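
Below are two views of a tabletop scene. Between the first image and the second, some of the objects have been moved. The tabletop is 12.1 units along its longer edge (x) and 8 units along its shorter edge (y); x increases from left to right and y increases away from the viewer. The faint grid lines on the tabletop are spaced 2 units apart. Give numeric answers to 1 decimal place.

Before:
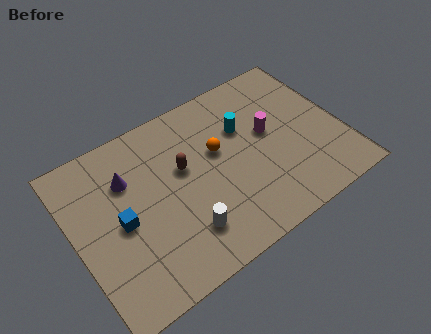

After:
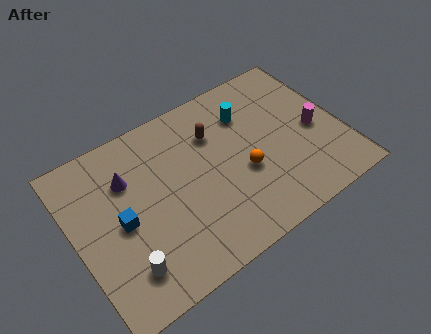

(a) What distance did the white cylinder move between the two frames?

2.7

From (4.5, 1.9) to (1.8, 1.7), the white cylinder covered √(2.7² + 0.2²) ≈ 2.7 units.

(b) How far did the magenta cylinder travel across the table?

2.2

The magenta cylinder moved from about (8.9, 4.5) to (10.9, 3.6), a distance of √(2.0² + 0.9²) ≈ 2.2.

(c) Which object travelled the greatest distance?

the white cylinder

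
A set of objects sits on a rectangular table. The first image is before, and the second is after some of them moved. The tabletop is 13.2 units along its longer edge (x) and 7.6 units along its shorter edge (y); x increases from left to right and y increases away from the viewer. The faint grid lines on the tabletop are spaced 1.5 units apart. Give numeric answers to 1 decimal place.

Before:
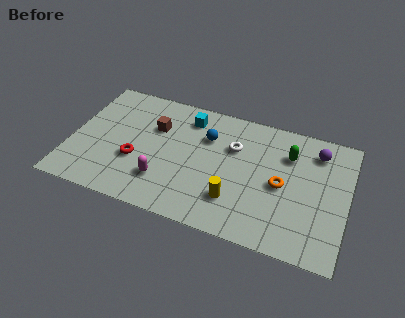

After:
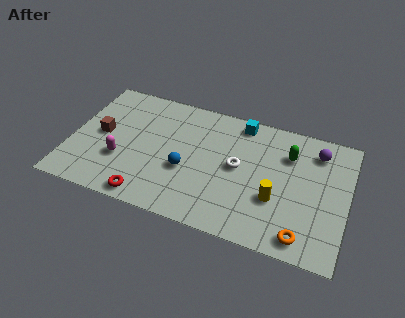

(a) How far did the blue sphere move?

2.4

The blue sphere was near (6.4, 5.3) before and (5.6, 3.0) after, so it travelled √(0.8² + 2.3²) ≈ 2.4 units.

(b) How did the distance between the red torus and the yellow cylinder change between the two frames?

+1.3

The distance was about 4.9 in the first image and 6.2 in the second, so they moved 1.3 units further apart.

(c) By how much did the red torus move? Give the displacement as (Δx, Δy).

(0.8, -2.0)

The red torus started near (3.2, 2.8) and ended near (4.0, 0.8).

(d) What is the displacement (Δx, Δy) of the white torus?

(0.3, -1.1)

From the two frames, the white torus sits at roughly (7.7, 5.1) before and (8.0, 4.0) after.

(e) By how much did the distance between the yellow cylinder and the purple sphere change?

-1.7

The distance was about 5.5 in the first image and 3.8 in the second, so they moved 1.7 units closer together.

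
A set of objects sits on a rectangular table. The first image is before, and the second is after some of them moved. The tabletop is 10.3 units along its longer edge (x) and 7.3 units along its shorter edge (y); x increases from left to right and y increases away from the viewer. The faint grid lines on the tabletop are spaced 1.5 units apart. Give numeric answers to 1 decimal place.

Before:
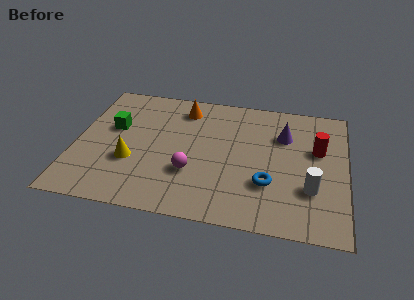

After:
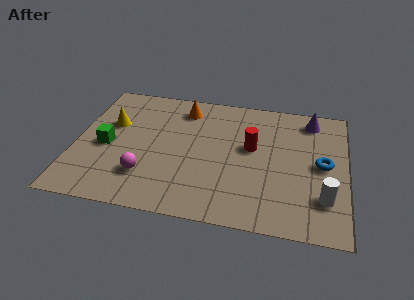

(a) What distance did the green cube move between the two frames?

1.1

The green cube was near (1.4, 4.4) before and (1.2, 3.3) after, so it travelled √(0.2² + 1.1²) ≈ 1.1 units.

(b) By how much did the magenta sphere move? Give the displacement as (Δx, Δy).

(-1.7, -0.5)

The magenta sphere was at about (4.5, 2.4) and moved to about (2.8, 1.9).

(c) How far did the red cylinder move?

2.5

The red cylinder was near (9.2, 4.5) before and (6.7, 4.2) after, so it travelled √(2.5² + 0.3²) ≈ 2.5 units.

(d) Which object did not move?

the orange cone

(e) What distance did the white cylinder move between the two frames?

0.6

From (9.0, 2.3) to (9.5, 1.9), the white cylinder covered √(0.5² + 0.4²) ≈ 0.6 units.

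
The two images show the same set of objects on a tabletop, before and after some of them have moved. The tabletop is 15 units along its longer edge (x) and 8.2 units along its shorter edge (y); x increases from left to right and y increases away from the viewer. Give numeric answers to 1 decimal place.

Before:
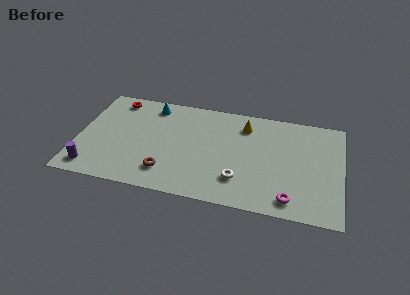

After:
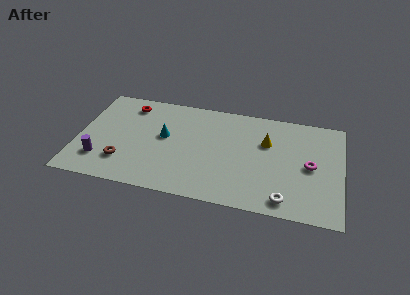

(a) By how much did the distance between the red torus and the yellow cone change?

+0.6

They were about 7.5 units apart before and 8.1 after — 0.6 units further apart.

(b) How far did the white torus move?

2.8

From (9.3, 2.1) to (11.9, 1.1), the white torus covered √(2.6² + 1.0²) ≈ 2.8 units.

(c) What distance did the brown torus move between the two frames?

2.5

The brown torus moved from about (5.2, 1.8) to (2.7, 2.1), a distance of √(2.5² + 0.3²) ≈ 2.5.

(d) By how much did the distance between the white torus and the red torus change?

+1.9

The distance was about 8.9 in the first image and 10.8 in the second, so they moved 1.9 units further apart.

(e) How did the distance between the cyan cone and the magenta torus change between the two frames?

-1.7

They were about 10.0 units apart before and 8.3 after — 1.7 units closer together.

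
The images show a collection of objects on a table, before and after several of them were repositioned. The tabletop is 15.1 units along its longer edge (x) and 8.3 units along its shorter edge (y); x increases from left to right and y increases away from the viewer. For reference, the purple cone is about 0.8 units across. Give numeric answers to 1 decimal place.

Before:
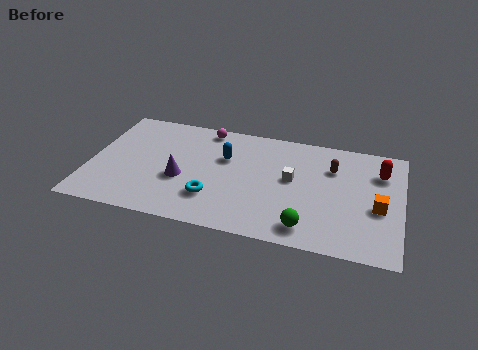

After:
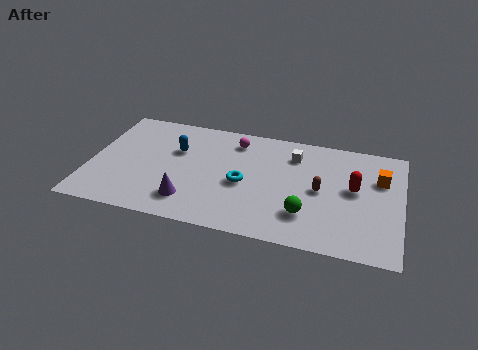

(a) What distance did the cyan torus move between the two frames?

2.0

The cyan torus moved from about (6.1, 2.3) to (7.5, 3.7), a distance of √(1.4² + 1.4²) ≈ 2.0.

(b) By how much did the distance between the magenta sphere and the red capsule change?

-2.4

The distance was about 8.7 in the first image and 6.3 in the second, so they moved 2.4 units closer together.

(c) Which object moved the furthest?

the blue capsule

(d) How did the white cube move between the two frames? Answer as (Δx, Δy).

(0.0, 1.8)

The white cube started near (9.8, 4.6) and ended near (9.8, 6.4).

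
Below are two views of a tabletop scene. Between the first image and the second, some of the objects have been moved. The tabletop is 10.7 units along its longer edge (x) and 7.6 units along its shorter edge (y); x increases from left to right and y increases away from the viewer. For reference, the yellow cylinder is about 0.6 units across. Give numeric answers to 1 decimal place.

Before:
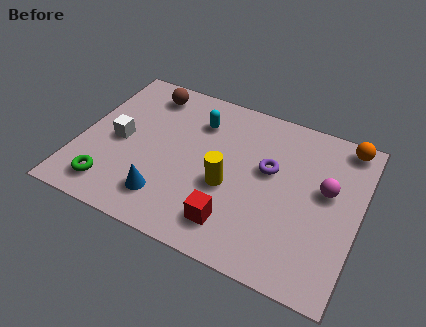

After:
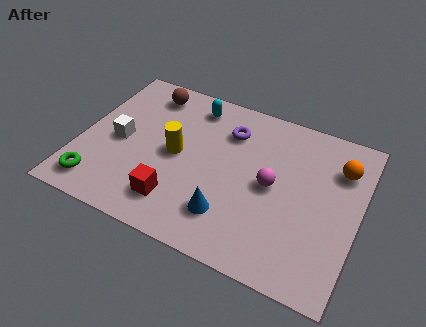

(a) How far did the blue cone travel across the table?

2.4

The blue cone moved from about (3.6, 1.6) to (6.0, 1.8), a distance of √(2.4² + 0.2²) ≈ 2.4.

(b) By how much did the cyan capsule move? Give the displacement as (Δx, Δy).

(-0.3, 0.7)

The cyan capsule started near (4.3, 5.7) and ended near (4.0, 6.4).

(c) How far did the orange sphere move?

1.2

The orange sphere moved from about (9.9, 6.8) to (9.8, 5.6), a distance of √(0.1² + 1.2²) ≈ 1.2.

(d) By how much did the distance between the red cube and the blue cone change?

-0.6

Before: roughly 2.6 units apart; after: 2.0. That's 0.6 units closer together.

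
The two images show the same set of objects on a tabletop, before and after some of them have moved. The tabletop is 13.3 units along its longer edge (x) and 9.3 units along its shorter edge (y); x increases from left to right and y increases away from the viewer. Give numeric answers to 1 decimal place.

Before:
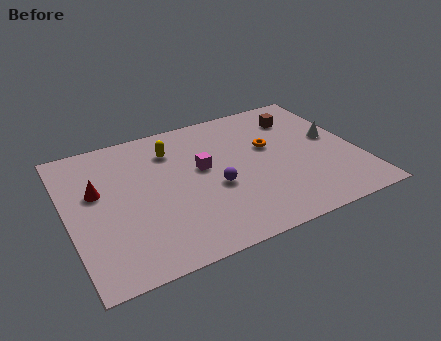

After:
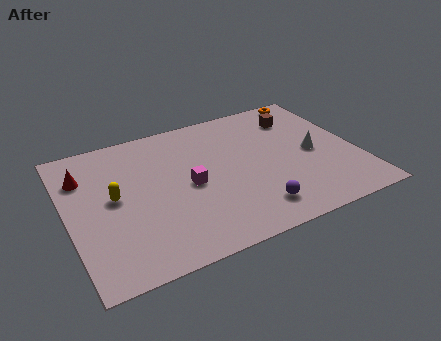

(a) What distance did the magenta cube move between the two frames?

1.1

The magenta cube was near (6.2, 5.3) before and (5.5, 4.4) after, so it travelled √(0.7² + 0.9²) ≈ 1.1 units.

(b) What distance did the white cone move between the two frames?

1.2

The white cone moved from about (12.3, 5.1) to (11.3, 4.4), a distance of √(1.0² + 0.7²) ≈ 1.2.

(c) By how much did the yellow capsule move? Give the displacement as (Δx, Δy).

(-2.9, -2.2)

From the two frames, the yellow capsule sits at roughly (5.0, 7.1) before and (2.1, 4.9) after.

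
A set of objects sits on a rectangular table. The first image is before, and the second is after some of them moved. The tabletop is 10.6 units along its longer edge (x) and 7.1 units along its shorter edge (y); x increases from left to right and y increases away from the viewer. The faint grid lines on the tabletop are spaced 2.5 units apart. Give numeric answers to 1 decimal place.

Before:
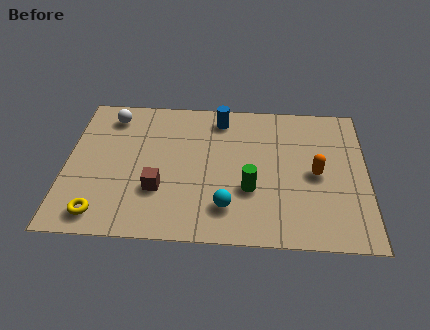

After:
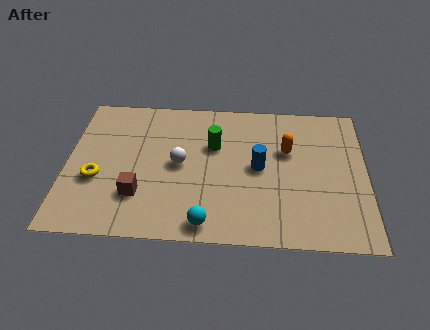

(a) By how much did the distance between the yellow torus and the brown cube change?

-0.7

The distance was about 2.4 in the first image and 1.7 in the second, so they moved 0.7 units closer together.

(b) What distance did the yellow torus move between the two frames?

1.7

The yellow torus was near (1.3, 1.0) before and (1.1, 2.7) after, so it travelled √(0.2² + 1.7²) ≈ 1.7 units.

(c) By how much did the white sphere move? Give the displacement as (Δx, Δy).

(2.5, -2.3)

From the two frames, the white sphere sits at roughly (1.5, 5.9) before and (4.0, 3.6) after.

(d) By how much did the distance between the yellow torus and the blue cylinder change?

-0.7

The distance was about 6.5 in the first image and 5.8 in the second, so they moved 0.7 units closer together.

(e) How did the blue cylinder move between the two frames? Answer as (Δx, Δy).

(1.4, -2.4)

The blue cylinder started near (5.4, 6.0) and ended near (6.8, 3.6).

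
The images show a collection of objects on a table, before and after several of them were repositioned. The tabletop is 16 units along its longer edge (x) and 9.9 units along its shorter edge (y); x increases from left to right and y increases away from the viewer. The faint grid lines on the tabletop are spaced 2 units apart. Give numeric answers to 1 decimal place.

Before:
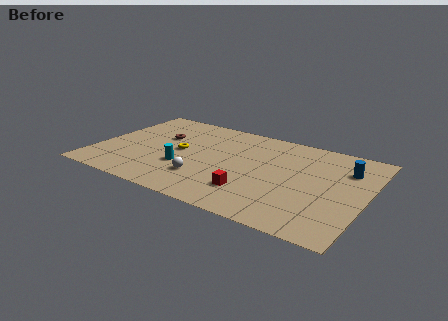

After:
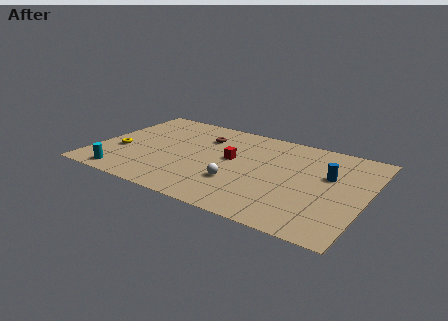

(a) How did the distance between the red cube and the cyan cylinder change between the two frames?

+3.0

The distance was about 4.3 in the first image and 7.3 in the second, so they moved 3.0 units further apart.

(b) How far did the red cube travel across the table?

3.4

From (9.6, 2.5) to (8.0, 5.5), the red cube covered √(1.6² + 3.0²) ≈ 3.4 units.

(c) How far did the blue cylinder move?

1.4

From (14.6, 7.2) to (13.7, 6.1), the blue cylinder covered √(0.9² + 1.1²) ≈ 1.4 units.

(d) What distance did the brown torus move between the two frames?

2.7

From (3.5, 6.3) to (6.0, 7.3), the brown torus covered √(2.5² + 1.0²) ≈ 2.7 units.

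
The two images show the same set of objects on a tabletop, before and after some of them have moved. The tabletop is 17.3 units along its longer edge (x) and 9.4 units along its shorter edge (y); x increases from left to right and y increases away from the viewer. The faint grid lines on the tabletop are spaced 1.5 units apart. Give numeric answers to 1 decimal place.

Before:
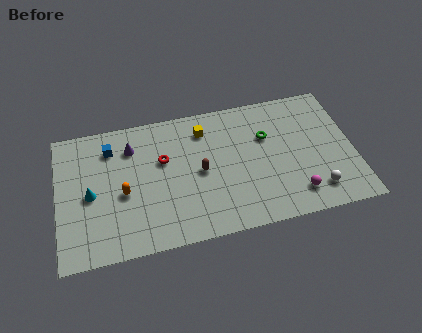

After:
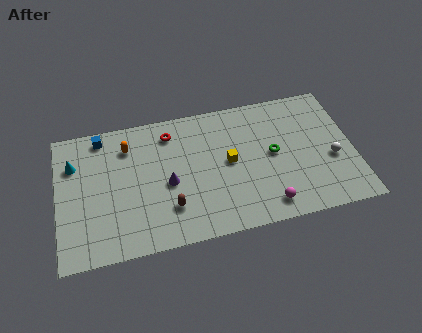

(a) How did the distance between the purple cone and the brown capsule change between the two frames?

-3.0

They were about 4.7 units apart before and 1.7 after — 3.0 units closer together.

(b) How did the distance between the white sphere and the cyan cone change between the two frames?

+2.0

Before: roughly 13.3 units apart; after: 15.3. That's 2.0 units further apart.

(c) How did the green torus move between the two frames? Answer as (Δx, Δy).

(0.3, -1.3)

The green torus started near (12.3, 6.2) and ended near (12.6, 4.9).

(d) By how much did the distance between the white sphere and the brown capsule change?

+2.5

They were about 7.2 units apart before and 9.7 after — 2.5 units further apart.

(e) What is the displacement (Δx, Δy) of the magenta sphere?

(-1.7, -0.4)

The magenta sphere started near (13.7, 1.8) and ended near (12.0, 1.4).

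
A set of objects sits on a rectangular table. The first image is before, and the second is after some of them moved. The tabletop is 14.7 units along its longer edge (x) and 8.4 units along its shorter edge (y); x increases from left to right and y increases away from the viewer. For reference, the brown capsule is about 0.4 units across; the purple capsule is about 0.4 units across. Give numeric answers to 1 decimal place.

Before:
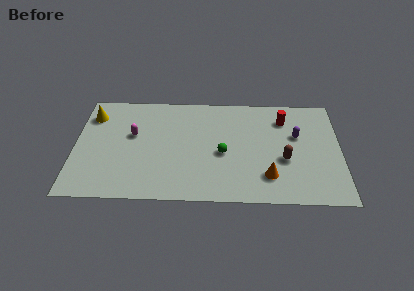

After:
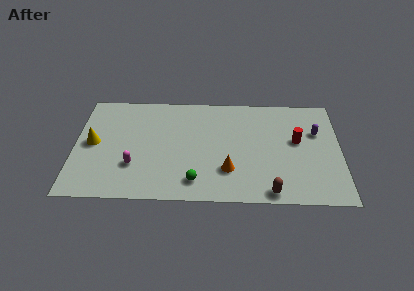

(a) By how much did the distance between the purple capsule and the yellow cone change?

+1.0

They were about 11.5 units apart before and 12.5 after — 1.0 units further apart.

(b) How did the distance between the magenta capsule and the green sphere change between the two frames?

-1.6

The distance was about 5.2 in the first image and 3.6 in the second, so they moved 1.6 units closer together.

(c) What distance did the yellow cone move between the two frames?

2.2

The yellow cone moved from about (0.9, 6.5) to (1.0, 4.3), a distance of √(0.1² + 2.2²) ≈ 2.2.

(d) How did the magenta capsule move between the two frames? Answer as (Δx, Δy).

(0.1, -2.4)

The magenta capsule started near (3.2, 5.0) and ended near (3.3, 2.6).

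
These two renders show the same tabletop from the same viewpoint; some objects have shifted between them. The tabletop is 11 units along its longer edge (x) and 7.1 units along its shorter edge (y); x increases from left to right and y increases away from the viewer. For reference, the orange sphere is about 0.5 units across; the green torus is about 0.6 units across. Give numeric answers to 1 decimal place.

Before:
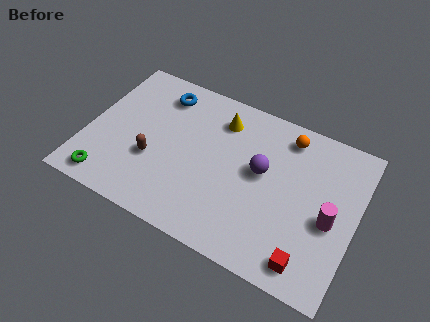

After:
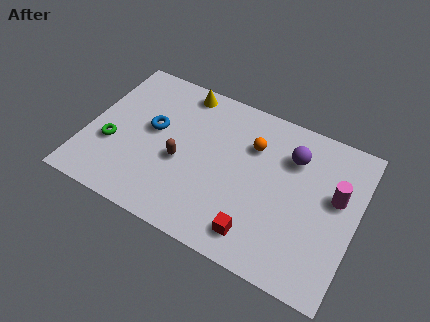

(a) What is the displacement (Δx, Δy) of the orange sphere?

(-1.3, -1.0)

The orange sphere started near (7.9, 6.0) and ended near (6.6, 5.0).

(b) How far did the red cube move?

2.1

The red cube was near (9.4, 1.0) before and (7.3, 1.2) after, so it travelled √(2.1² + 0.2²) ≈ 2.1 units.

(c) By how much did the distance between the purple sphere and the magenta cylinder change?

-0.9

Before: roughly 3.0 units apart; after: 2.1. That's 0.9 units closer together.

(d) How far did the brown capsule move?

1.2

The brown capsule was near (2.8, 2.6) before and (3.9, 3.0) after, so it travelled √(1.1² + 0.4²) ≈ 1.2 units.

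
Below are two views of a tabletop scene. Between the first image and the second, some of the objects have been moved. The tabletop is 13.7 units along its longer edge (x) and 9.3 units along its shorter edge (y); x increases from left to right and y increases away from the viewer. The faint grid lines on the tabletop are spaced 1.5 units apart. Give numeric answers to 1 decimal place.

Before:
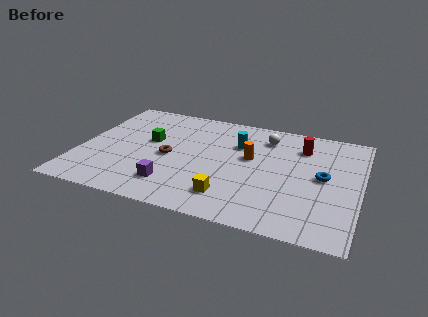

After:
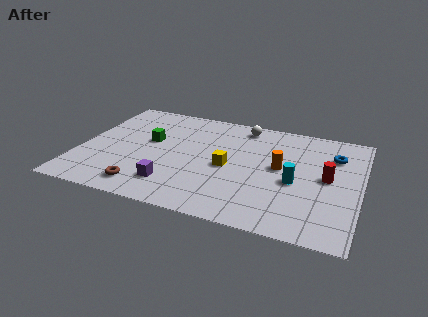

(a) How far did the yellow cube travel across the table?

2.4

From (7.6, 1.9) to (7.3, 4.3), the yellow cube covered √(0.3² + 2.4²) ≈ 2.4 units.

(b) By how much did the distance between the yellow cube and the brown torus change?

+0.8

They were about 4.0 units apart before and 4.8 after — 0.8 units further apart.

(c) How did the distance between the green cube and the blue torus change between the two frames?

+0.5

Before: roughly 8.6 units apart; after: 9.1. That's 0.5 units further apart.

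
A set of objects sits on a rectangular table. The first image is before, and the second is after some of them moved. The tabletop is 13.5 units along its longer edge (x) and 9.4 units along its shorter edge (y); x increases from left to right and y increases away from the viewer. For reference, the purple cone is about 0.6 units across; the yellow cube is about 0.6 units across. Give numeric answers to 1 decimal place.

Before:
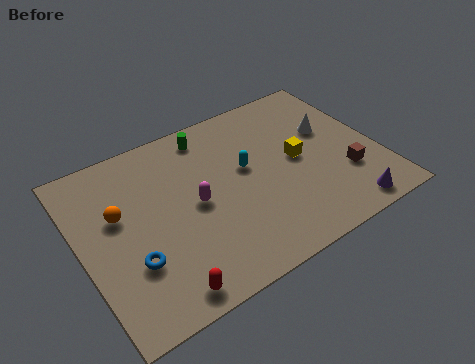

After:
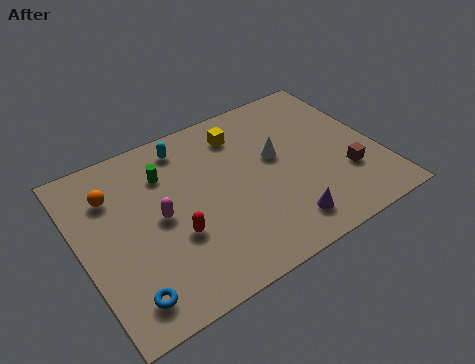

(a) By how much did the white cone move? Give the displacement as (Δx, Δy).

(-2.6, -0.4)

From the two frames, the white cone sits at roughly (11.6, 5.8) before and (9.0, 5.4) after.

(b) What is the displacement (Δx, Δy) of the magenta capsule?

(-1.6, 0.1)

The magenta capsule was at about (5.1, 4.6) and moved to about (3.5, 4.7).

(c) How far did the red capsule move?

2.6

The red capsule moved from about (3.0, 1.0) to (4.0, 3.4), a distance of √(1.0² + 2.4²) ≈ 2.6.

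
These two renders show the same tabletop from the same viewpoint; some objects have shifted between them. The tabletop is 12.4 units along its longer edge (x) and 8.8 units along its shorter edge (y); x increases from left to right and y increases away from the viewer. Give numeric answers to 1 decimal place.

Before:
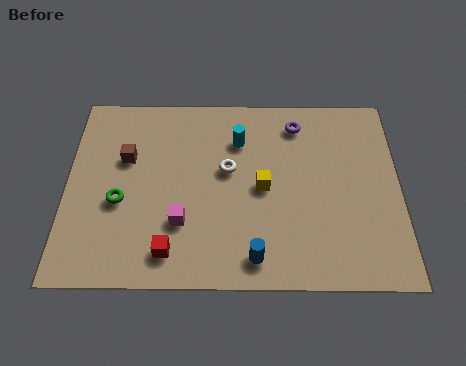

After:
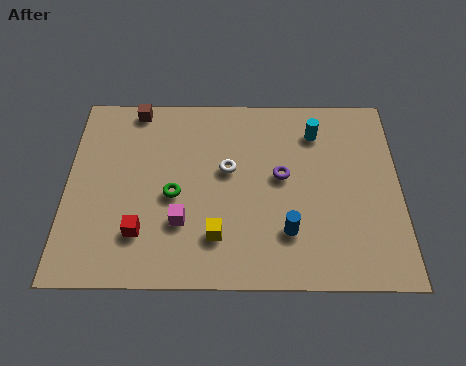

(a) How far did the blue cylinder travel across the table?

1.6

The blue cylinder was near (7.0, 1.2) before and (8.2, 2.3) after, so it travelled √(1.2² + 1.1²) ≈ 1.6 units.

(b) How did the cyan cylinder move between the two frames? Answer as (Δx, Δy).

(2.9, 0.4)

From the two frames, the cyan cylinder sits at roughly (6.4, 6.5) before and (9.3, 6.9) after.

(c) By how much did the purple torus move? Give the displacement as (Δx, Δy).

(-0.6, -2.5)

The purple torus started near (8.6, 7.3) and ended near (8.0, 4.8).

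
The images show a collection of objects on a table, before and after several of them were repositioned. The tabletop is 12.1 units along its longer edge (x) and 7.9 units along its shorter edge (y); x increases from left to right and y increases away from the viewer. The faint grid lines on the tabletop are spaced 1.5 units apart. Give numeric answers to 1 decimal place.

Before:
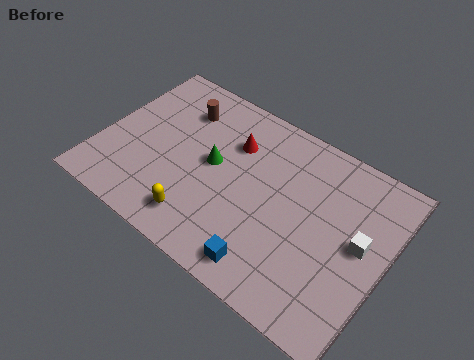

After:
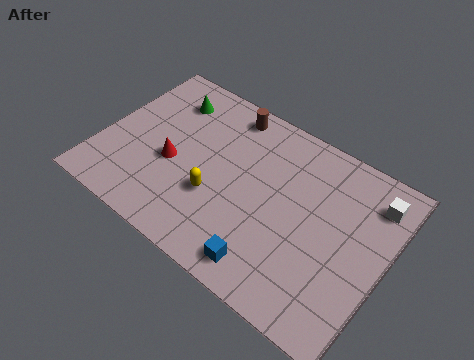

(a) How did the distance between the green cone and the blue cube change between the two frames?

+3.1

Before: roughly 4.3 units apart; after: 7.4. That's 3.1 units further apart.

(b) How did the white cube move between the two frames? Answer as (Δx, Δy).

(0.2, 2.1)

From the two frames, the white cube sits at roughly (11.0, 4.2) before and (11.2, 6.3) after.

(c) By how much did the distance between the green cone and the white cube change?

+2.6

The distance was about 6.3 in the first image and 8.9 in the second, so they moved 2.6 units further apart.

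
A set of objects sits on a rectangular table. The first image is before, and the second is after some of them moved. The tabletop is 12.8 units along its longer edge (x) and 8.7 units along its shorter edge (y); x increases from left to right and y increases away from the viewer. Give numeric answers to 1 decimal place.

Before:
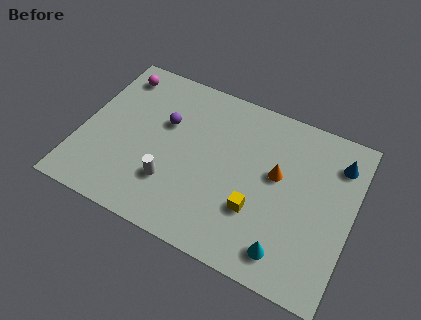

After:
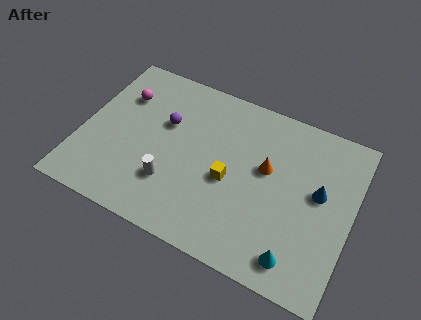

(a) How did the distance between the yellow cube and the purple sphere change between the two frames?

-1.7

Before: roughly 5.4 units apart; after: 3.7. That's 1.7 units closer together.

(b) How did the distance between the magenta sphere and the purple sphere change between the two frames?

-0.9

The distance was about 3.2 in the first image and 2.3 in the second, so they moved 0.9 units closer together.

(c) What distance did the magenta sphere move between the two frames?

1.2

From (1.2, 7.3) to (1.6, 6.2), the magenta sphere covered √(0.4² + 1.1²) ≈ 1.2 units.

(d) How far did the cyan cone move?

0.5

The cyan cone moved from about (10.1, 1.4) to (10.6, 1.3), a distance of √(0.5² + 0.1²) ≈ 0.5.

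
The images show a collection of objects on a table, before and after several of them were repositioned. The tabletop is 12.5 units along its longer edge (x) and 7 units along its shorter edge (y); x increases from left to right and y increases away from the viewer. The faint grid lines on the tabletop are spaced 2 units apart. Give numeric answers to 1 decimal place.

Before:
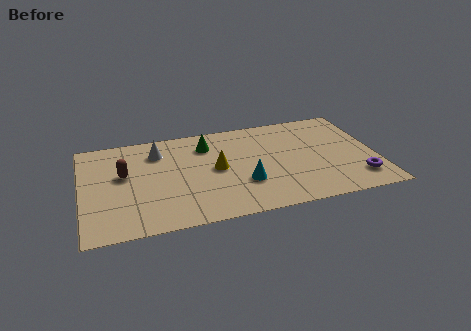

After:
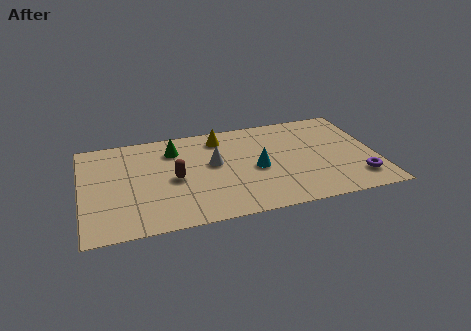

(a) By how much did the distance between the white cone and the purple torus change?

-2.7

The distance was about 9.2 in the first image and 6.5 in the second, so they moved 2.7 units closer together.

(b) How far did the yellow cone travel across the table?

2.2

The yellow cone was near (5.7, 3.6) before and (6.0, 5.8) after, so it travelled √(0.3² + 2.2²) ≈ 2.2 units.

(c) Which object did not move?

the purple torus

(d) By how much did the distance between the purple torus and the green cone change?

+1.2

They were about 7.3 units apart before and 8.5 after — 1.2 units further apart.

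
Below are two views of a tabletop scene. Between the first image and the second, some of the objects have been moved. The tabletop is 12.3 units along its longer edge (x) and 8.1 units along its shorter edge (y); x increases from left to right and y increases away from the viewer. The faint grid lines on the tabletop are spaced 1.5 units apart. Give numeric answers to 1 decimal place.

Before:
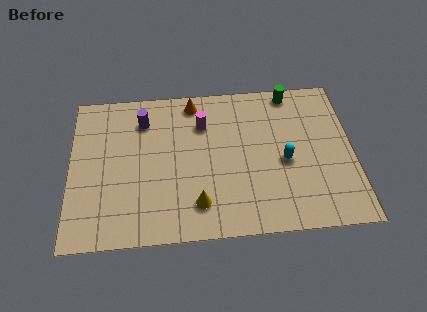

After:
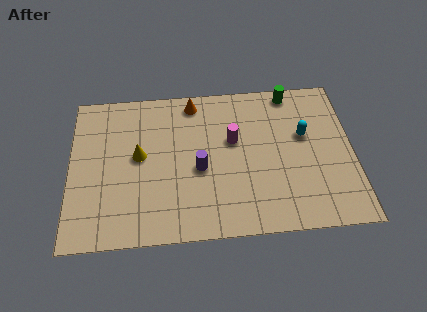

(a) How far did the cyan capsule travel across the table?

1.6

The cyan capsule moved from about (9.3, 3.6) to (10.2, 4.9), a distance of √(0.9² + 1.3²) ≈ 1.6.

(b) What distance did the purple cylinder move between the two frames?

3.7

The purple cylinder was near (3.2, 6.3) before and (5.6, 3.5) after, so it travelled √(2.4² + 2.8²) ≈ 3.7 units.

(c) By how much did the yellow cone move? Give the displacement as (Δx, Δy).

(-2.5, 2.7)

From the two frames, the yellow cone sits at roughly (5.5, 1.7) before and (3.0, 4.4) after.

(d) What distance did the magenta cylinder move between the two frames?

1.6

From (5.8, 5.9) to (7.1, 4.9), the magenta cylinder covered √(1.3² + 1.0²) ≈ 1.6 units.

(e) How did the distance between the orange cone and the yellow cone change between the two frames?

-1.8

Before: roughly 5.4 units apart; after: 3.6. That's 1.8 units closer together.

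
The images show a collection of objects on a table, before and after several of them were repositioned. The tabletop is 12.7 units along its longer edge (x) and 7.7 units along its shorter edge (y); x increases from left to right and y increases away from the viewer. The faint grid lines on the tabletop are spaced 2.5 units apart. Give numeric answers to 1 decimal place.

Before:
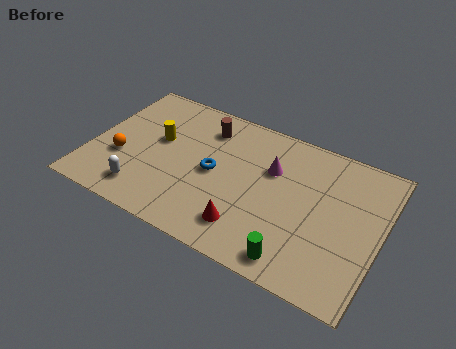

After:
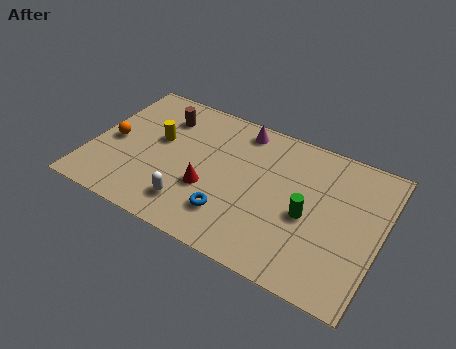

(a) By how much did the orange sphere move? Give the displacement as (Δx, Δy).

(-0.5, 0.8)

From the two frames, the orange sphere sits at roughly (1.4, 2.8) before and (0.9, 3.6) after.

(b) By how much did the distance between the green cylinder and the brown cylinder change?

+0.3

Before: roughly 6.9 units apart; after: 7.2. That's 0.3 units further apart.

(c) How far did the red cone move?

2.2

From (7.2, 1.6) to (5.3, 2.8), the red cone covered √(1.9² + 1.2²) ≈ 2.2 units.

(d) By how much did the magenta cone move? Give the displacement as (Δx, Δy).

(-1.6, 1.6)

The magenta cone was at about (7.8, 5.1) and moved to about (6.2, 6.7).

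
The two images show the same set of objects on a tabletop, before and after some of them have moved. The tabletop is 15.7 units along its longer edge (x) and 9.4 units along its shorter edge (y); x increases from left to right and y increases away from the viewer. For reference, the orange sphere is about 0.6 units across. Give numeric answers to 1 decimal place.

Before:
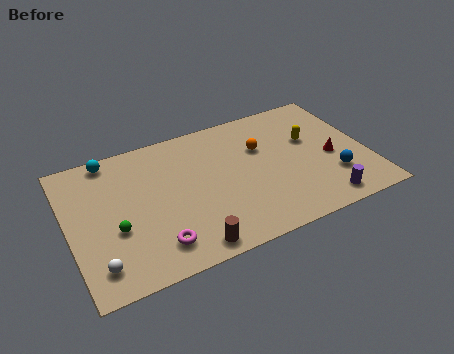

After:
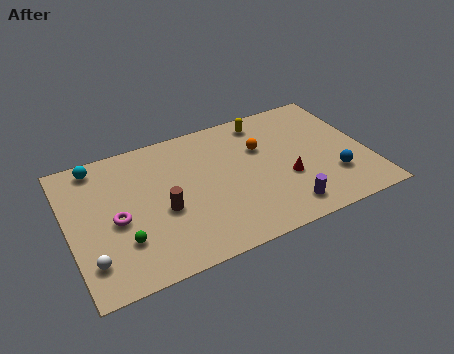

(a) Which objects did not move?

the orange sphere and the blue sphere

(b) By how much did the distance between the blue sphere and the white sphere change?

+0.3

Before: roughly 12.5 units apart; after: 12.8. That's 0.3 units further apart.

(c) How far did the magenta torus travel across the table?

3.0

From (4.2, 1.8) to (2.4, 4.2), the magenta torus covered √(1.8² + 2.4²) ≈ 3.0 units.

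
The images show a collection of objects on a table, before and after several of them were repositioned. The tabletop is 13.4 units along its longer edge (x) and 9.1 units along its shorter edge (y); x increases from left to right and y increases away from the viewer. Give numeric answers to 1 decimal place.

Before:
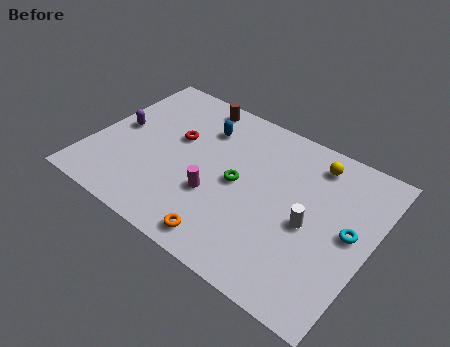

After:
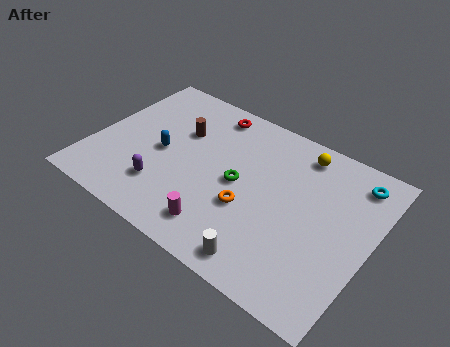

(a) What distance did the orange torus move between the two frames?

2.4

From (7.2, 1.1) to (7.8, 3.4), the orange torus covered √(0.6² + 2.3²) ≈ 2.4 units.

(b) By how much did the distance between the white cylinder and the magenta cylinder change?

-2.1

The distance was about 4.5 in the first image and 2.4 in the second, so they moved 2.1 units closer together.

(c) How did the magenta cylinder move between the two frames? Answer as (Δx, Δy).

(0.6, -1.6)

From the two frames, the magenta cylinder sits at roughly (6.2, 3.2) before and (6.8, 1.6) after.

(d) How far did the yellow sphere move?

0.7

The yellow sphere moved from about (10.2, 7.6) to (9.5, 7.8), a distance of √(0.7² + 0.2²) ≈ 0.7.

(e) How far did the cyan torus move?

2.9

The cyan torus moved from about (12.4, 4.7) to (12.2, 7.6), a distance of √(0.2² + 2.9²) ≈ 2.9.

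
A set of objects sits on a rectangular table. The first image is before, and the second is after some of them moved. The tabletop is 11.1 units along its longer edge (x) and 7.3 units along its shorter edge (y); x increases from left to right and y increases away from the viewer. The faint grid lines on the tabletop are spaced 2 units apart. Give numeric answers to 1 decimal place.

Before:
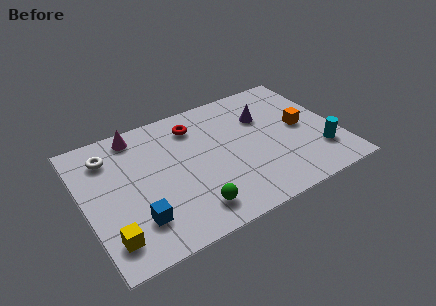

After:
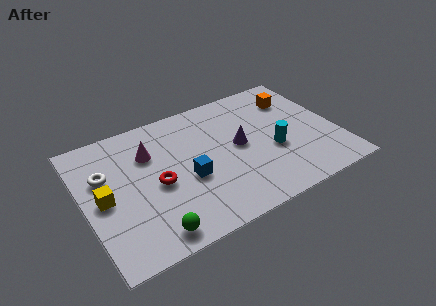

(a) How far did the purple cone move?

1.8

The purple cone moved from about (8.1, 5.0) to (6.8, 3.8), a distance of √(1.3² + 1.2²) ≈ 1.8.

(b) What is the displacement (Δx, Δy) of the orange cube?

(0.0, 1.8)

The orange cube was at about (9.6, 3.7) and moved to about (9.6, 5.5).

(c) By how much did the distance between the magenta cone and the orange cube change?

-0.9

The distance was about 7.5 in the first image and 6.6 in the second, so they moved 0.9 units closer together.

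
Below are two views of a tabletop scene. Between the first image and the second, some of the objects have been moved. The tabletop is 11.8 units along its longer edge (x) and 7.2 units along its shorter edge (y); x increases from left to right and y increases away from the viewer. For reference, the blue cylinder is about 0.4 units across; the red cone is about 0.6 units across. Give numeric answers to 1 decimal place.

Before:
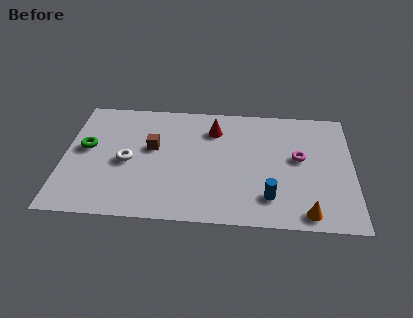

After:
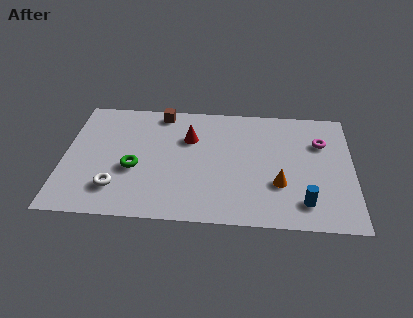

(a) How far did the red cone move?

1.2

The red cone was near (6.1, 5.5) before and (5.1, 4.9) after, so it travelled √(1.0² + 0.6²) ≈ 1.2 units.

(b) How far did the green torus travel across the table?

2.3

From (0.9, 4.0) to (2.9, 2.9), the green torus covered √(2.0² + 1.1²) ≈ 2.3 units.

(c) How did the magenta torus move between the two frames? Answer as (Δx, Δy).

(0.9, 1.0)

The magenta torus was at about (9.6, 4.0) and moved to about (10.5, 5.0).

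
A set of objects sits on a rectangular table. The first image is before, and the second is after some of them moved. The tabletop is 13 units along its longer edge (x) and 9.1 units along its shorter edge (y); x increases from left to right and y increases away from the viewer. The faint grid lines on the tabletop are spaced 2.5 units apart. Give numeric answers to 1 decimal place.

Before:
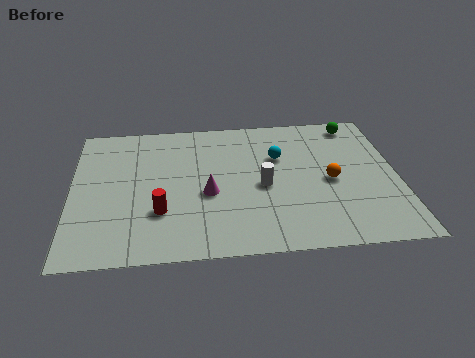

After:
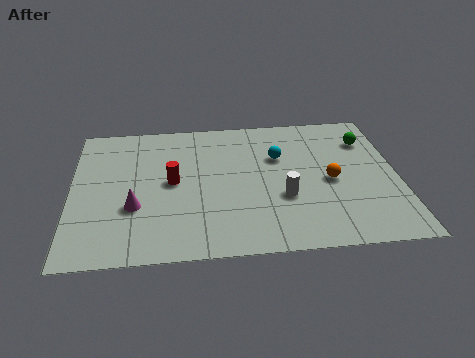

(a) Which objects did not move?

the orange sphere and the cyan sphere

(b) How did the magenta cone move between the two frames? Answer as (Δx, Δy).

(-2.9, -0.6)

From the two frames, the magenta cone sits at roughly (5.4, 3.8) before and (2.5, 3.2) after.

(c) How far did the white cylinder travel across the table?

1.1

From (7.6, 4.1) to (8.4, 3.3), the white cylinder covered √(0.8² + 0.8²) ≈ 1.1 units.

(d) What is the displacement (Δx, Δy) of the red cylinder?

(0.5, 1.9)

From the two frames, the red cylinder sits at roughly (3.5, 2.8) before and (4.0, 4.7) after.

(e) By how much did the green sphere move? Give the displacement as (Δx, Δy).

(0.4, -1.2)

From the two frames, the green sphere sits at roughly (11.5, 8.0) before and (11.9, 6.8) after.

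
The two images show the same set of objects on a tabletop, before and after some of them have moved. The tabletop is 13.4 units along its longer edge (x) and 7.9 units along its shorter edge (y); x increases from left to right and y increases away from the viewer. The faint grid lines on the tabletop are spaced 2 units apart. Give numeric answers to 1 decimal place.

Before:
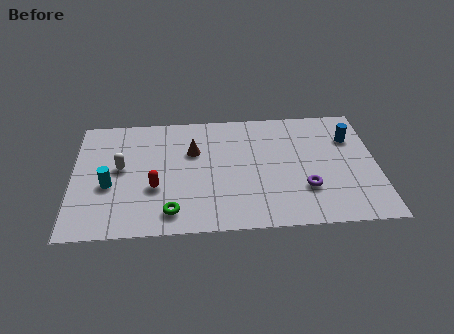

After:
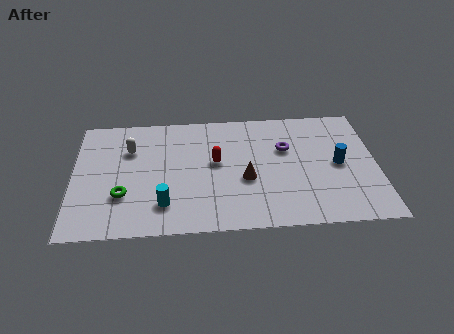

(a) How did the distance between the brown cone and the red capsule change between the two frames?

-1.1

They were about 2.9 units apart before and 1.8 after — 1.1 units closer together.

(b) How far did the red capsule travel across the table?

3.1

The red capsule was near (3.6, 2.9) before and (6.3, 4.4) after, so it travelled √(2.7² + 1.5²) ≈ 3.1 units.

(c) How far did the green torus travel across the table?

2.4

The green torus was near (4.3, 1.3) before and (2.2, 2.5) after, so it travelled √(2.1² + 1.2²) ≈ 2.4 units.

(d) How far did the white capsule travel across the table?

1.3

The white capsule moved from about (2.1, 4.3) to (2.5, 5.5), a distance of √(0.4² + 1.2²) ≈ 1.3.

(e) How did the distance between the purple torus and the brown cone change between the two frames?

-3.0

The distance was about 5.6 in the first image and 2.6 in the second, so they moved 3.0 units closer together.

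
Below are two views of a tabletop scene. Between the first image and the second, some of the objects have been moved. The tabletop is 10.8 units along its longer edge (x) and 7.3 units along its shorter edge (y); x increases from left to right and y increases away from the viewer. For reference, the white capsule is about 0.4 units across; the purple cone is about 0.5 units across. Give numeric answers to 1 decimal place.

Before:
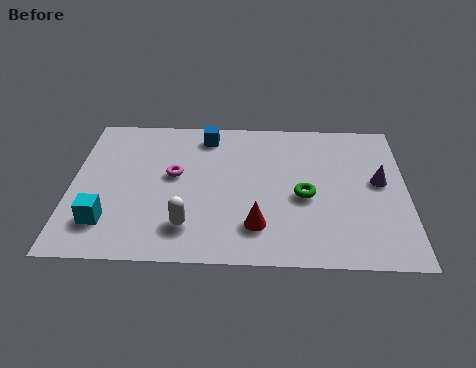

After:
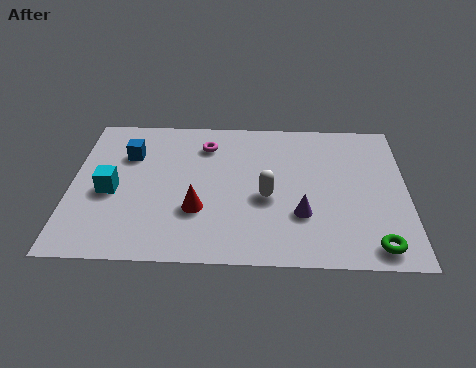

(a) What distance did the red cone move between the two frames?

2.0

The red cone moved from about (6.0, 1.7) to (4.1, 2.4), a distance of √(1.9² + 0.7²) ≈ 2.0.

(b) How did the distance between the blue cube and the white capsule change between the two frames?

+0.3

The distance was about 4.6 in the first image and 4.9 in the second, so they moved 0.3 units further apart.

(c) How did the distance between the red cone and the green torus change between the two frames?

+3.7

Before: roughly 2.1 units apart; after: 5.8. That's 3.7 units further apart.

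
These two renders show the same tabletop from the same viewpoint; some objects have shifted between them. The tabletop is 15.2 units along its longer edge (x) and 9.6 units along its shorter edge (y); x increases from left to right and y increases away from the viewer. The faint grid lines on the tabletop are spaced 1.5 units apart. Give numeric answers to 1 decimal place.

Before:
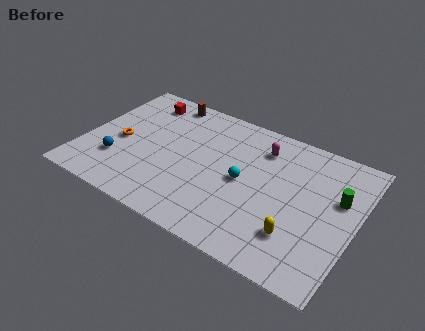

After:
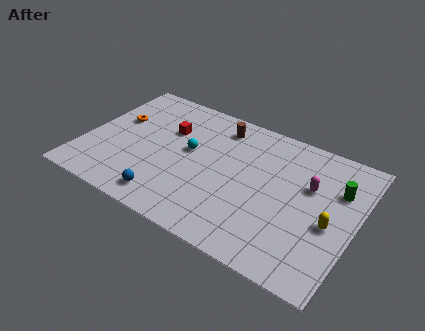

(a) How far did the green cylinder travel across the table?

0.6

From (14.1, 6.0) to (14.0, 6.6), the green cylinder covered √(0.1² + 0.6²) ≈ 0.6 units.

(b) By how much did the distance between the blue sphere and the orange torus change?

+4.3

Before: roughly 1.5 units apart; after: 5.8. That's 4.3 units further apart.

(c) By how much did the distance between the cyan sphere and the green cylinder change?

+3.0

They were about 5.3 units apart before and 8.3 after — 3.0 units further apart.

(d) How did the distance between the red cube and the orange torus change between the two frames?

-0.8

Before: roughly 3.7 units apart; after: 2.9. That's 0.8 units closer together.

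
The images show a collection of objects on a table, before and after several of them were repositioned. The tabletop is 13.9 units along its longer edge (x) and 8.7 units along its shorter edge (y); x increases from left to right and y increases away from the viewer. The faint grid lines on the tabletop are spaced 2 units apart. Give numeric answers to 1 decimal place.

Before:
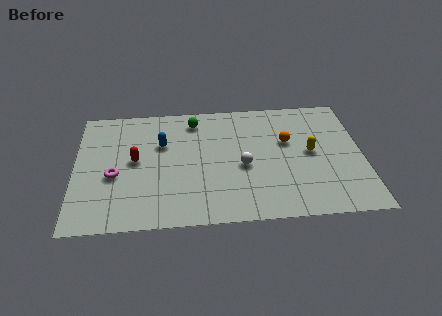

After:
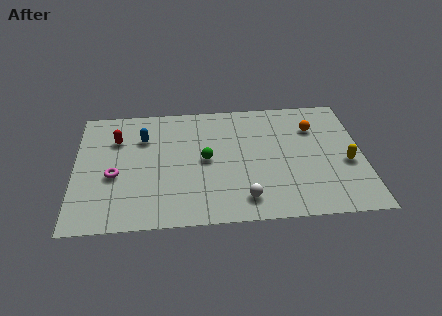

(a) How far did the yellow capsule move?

1.9

From (11.4, 4.5) to (13.1, 3.6), the yellow capsule covered √(1.7² + 0.9²) ≈ 1.9 units.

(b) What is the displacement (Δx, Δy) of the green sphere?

(0.5, -2.9)

From the two frames, the green sphere sits at roughly (5.8, 7.3) before and (6.3, 4.4) after.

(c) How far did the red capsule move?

1.8

The red capsule moved from about (2.9, 4.6) to (2.0, 6.2), a distance of √(0.9² + 1.6²) ≈ 1.8.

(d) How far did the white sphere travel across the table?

2.3

The white sphere moved from about (8.1, 3.8) to (8.1, 1.5), a distance of √(0.0² + 2.3²) ≈ 2.3.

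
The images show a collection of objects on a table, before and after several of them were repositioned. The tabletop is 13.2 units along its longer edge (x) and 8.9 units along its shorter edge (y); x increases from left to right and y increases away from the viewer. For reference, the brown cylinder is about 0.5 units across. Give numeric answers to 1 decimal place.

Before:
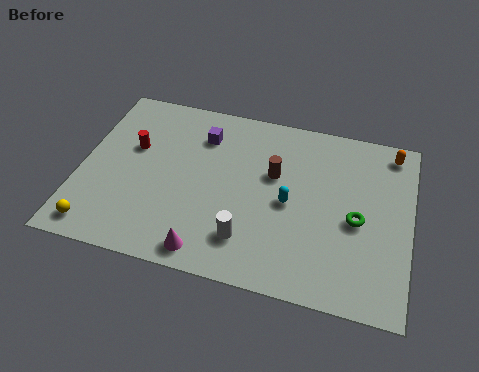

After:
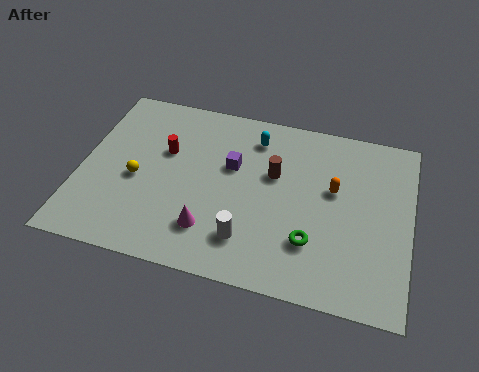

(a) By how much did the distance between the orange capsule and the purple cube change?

-3.6

Before: roughly 7.7 units apart; after: 4.1. That's 3.6 units closer together.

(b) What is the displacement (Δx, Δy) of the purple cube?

(1.3, -1.3)

The purple cube was at about (4.7, 6.8) and moved to about (6.0, 5.5).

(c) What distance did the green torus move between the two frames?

2.3

The green torus moved from about (11.1, 4.0) to (9.4, 2.5), a distance of √(1.7² + 1.5²) ≈ 2.3.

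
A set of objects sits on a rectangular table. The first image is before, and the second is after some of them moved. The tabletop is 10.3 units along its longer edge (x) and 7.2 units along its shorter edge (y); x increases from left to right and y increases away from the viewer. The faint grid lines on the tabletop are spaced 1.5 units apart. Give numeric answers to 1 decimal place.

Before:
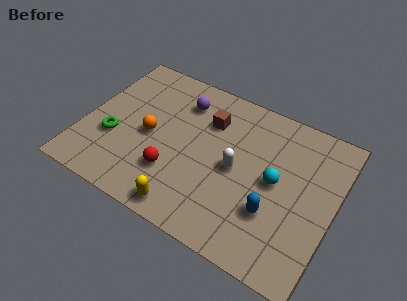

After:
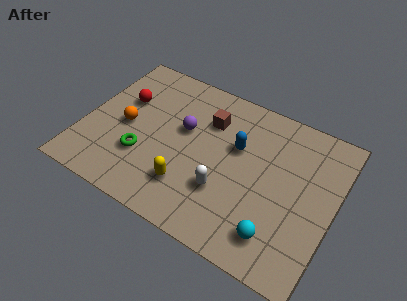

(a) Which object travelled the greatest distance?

the red sphere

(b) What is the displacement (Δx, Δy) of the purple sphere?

(0.3, -1.3)

The purple sphere started near (3.7, 5.6) and ended near (4.0, 4.3).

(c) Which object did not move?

the brown cube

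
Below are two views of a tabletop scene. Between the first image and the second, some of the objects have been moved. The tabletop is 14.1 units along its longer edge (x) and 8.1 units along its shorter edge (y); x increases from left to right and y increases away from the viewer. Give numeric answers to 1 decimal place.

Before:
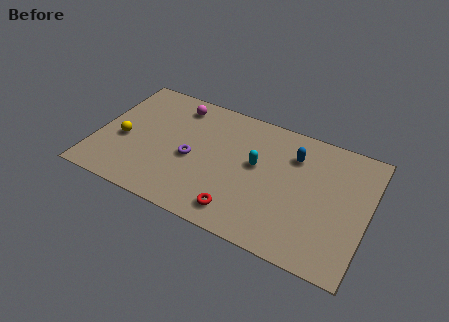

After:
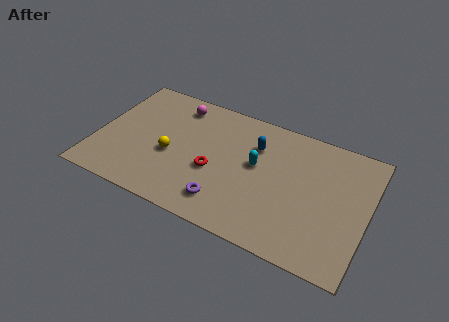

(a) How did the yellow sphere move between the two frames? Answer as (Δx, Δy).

(2.5, 0.0)

The yellow sphere started near (1.4, 3.4) and ended near (3.9, 3.4).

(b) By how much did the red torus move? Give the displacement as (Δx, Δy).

(-1.6, 2.0)

From the two frames, the red torus sits at roughly (7.8, 1.3) before and (6.2, 3.3) after.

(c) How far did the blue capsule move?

2.0

The blue capsule was near (10.1, 6.0) before and (8.1, 5.8) after, so it travelled √(2.0² + 0.2²) ≈ 2.0 units.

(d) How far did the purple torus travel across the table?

2.8

The purple torus moved from about (5.0, 3.6) to (7.0, 1.6), a distance of √(2.0² + 2.0²) ≈ 2.8.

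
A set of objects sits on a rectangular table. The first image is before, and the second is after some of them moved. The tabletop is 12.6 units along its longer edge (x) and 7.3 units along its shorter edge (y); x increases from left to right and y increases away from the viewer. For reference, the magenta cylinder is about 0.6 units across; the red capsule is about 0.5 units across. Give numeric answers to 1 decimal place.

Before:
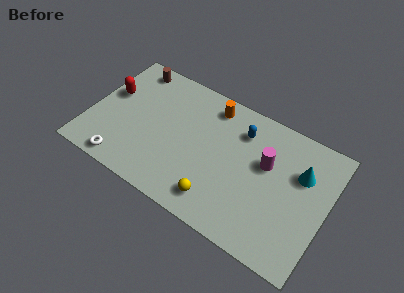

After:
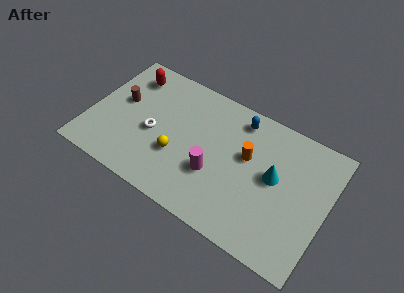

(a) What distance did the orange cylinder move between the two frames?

2.8

From (6.1, 6.2) to (8.3, 4.4), the orange cylinder covered √(2.2² + 1.8²) ≈ 2.8 units.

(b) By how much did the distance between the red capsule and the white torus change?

-0.6

Before: roughly 3.8 units apart; after: 3.2. That's 0.6 units closer together.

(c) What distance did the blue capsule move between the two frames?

0.6

From (7.8, 5.6) to (7.6, 6.2), the blue capsule covered √(0.2² + 0.6²) ≈ 0.6 units.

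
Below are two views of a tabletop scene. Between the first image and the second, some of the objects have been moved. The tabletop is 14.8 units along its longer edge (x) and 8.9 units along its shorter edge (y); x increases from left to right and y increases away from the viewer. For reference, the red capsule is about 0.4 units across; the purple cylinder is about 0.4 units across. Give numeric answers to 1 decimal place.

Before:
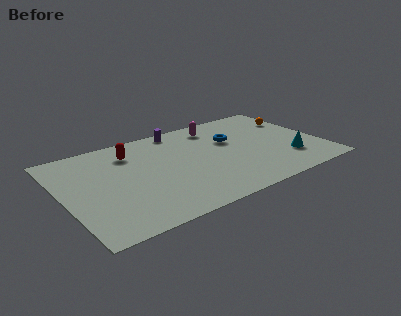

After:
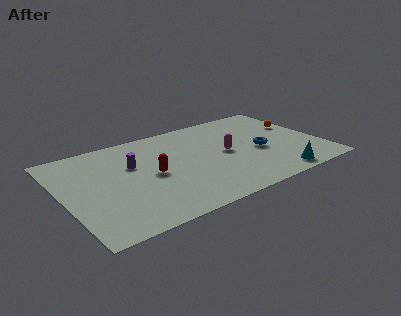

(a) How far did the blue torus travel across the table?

2.3

From (9.9, 5.7) to (11.3, 3.9), the blue torus covered √(1.4² + 1.8²) ≈ 2.3 units.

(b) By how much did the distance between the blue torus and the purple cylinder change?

+3.9

The distance was about 3.5 in the first image and 7.4 in the second, so they moved 3.9 units further apart.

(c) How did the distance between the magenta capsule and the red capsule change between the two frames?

-0.7

The distance was about 5.1 in the first image and 4.4 in the second, so they moved 0.7 units closer together.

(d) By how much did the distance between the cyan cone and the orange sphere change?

+1.0

They were about 4.1 units apart before and 5.1 after — 1.0 units further apart.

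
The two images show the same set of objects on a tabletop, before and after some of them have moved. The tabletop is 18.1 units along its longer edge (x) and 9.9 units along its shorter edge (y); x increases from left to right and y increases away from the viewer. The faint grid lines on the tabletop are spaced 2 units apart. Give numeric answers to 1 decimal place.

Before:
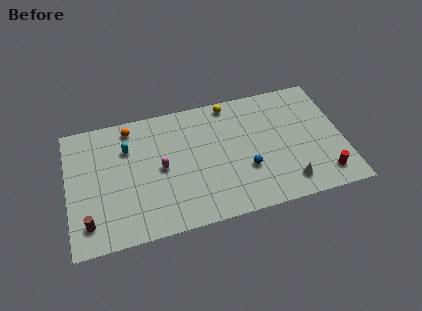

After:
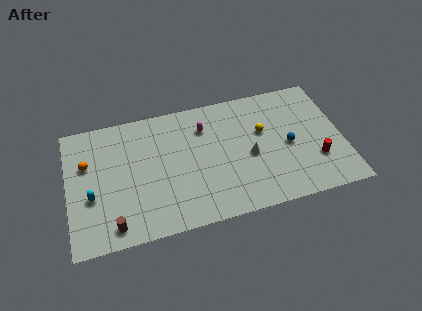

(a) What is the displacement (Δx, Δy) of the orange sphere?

(-3.0, -2.2)

The orange sphere was at about (4.3, 8.6) and moved to about (1.3, 6.4).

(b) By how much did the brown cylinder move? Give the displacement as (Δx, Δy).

(1.6, -0.6)

From the two frames, the brown cylinder sits at roughly (1.2, 1.9) before and (2.8, 1.3) after.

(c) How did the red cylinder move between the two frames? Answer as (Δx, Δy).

(-0.4, 1.3)

From the two frames, the red cylinder sits at roughly (16.6, 1.7) before and (16.2, 3.0) after.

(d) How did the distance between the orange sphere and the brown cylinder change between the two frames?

-2.1

They were about 7.4 units apart before and 5.3 after — 2.1 units closer together.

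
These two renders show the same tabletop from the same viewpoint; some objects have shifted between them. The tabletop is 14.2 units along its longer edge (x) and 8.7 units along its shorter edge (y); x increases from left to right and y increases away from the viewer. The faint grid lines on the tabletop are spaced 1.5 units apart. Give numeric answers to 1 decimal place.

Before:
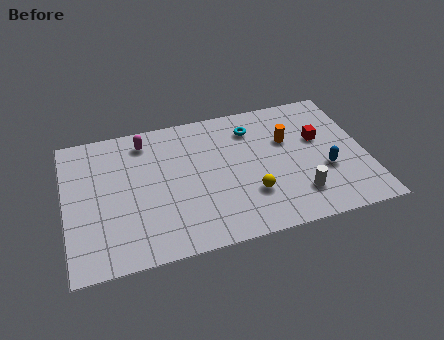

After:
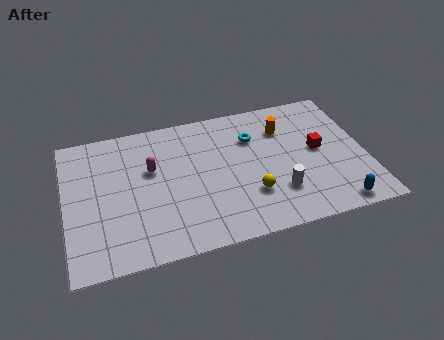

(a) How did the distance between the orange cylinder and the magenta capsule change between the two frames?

-0.4

They were about 6.9 units apart before and 6.5 after — 0.4 units closer together.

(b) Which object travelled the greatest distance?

the blue capsule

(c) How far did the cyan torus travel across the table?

0.6

The cyan torus moved from about (9.0, 6.8) to (9.0, 6.2), a distance of √(0.0² + 0.6²) ≈ 0.6.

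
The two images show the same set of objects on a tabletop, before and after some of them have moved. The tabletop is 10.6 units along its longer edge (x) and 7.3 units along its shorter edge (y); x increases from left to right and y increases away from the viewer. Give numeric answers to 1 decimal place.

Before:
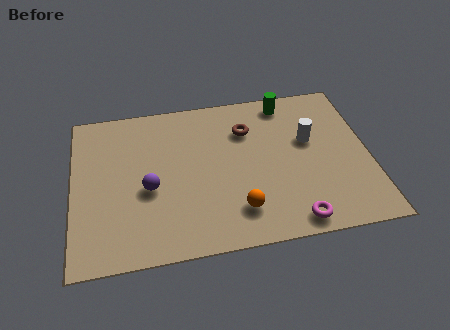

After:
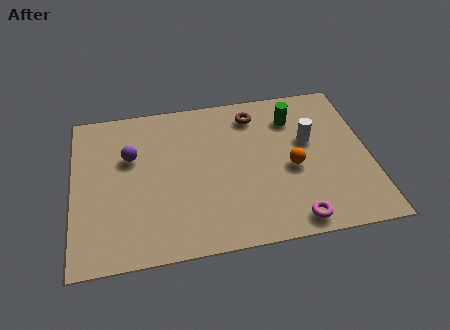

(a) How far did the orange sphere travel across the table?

2.6

The orange sphere was near (5.8, 1.6) before and (7.8, 3.2) after, so it travelled √(2.0² + 1.6²) ≈ 2.6 units.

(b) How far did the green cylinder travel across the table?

0.8

The green cylinder was near (7.8, 6.4) before and (8.0, 5.6) after, so it travelled √(0.2² + 0.8²) ≈ 0.8 units.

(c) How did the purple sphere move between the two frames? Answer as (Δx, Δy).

(-0.6, 1.6)

The purple sphere started near (2.7, 3.1) and ended near (2.1, 4.7).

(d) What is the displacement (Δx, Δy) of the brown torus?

(0.3, 0.7)

From the two frames, the brown torus sits at roughly (6.3, 5.3) before and (6.6, 6.0) after.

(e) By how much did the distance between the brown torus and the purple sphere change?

+0.5

They were about 4.2 units apart before and 4.7 after — 0.5 units further apart.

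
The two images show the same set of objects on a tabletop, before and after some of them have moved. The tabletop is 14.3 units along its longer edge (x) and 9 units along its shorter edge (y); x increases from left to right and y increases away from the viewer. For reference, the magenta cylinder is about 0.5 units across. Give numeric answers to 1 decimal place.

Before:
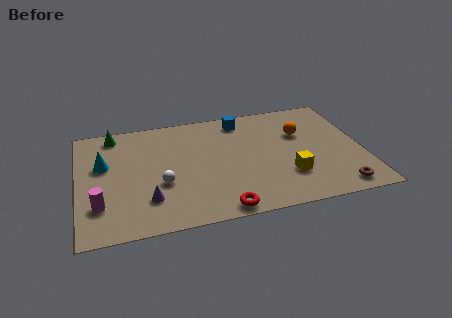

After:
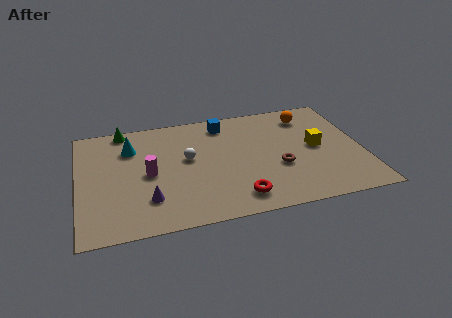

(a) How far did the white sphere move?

2.2

From (4.1, 3.4) to (5.5, 5.1), the white sphere covered √(1.4² + 1.7²) ≈ 2.2 units.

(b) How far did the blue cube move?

0.9

The blue cube was near (8.4, 7.7) before and (7.5, 7.6) after, so it travelled √(0.9² + 0.1²) ≈ 0.9 units.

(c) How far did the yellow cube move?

2.6

The yellow cube moved from about (10.4, 2.6) to (12.0, 4.6), a distance of √(1.6² + 2.0²) ≈ 2.6.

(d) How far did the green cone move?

0.6

The green cone was near (1.9, 7.9) before and (2.4, 8.2) after, so it travelled √(0.5² + 0.3²) ≈ 0.6 units.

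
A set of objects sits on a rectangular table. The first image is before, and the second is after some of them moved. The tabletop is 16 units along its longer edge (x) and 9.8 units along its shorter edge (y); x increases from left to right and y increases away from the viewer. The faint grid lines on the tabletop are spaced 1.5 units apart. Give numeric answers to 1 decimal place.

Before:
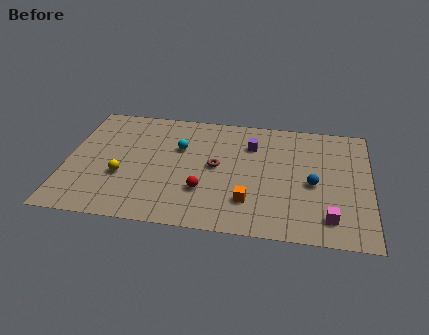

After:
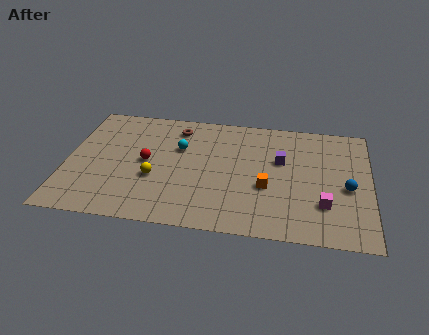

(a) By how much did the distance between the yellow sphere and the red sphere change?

-2.9

They were about 4.3 units apart before and 1.4 after — 2.9 units closer together.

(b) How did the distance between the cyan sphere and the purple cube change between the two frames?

+1.5

Before: roughly 3.9 units apart; after: 5.4. That's 1.5 units further apart.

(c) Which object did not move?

the cyan sphere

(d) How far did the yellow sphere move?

1.7

From (3.0, 3.6) to (4.7, 3.7), the yellow sphere covered √(1.7² + 0.1²) ≈ 1.7 units.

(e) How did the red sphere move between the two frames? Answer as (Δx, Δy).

(-3.1, 2.0)

The red sphere was at about (7.3, 3.0) and moved to about (4.2, 5.0).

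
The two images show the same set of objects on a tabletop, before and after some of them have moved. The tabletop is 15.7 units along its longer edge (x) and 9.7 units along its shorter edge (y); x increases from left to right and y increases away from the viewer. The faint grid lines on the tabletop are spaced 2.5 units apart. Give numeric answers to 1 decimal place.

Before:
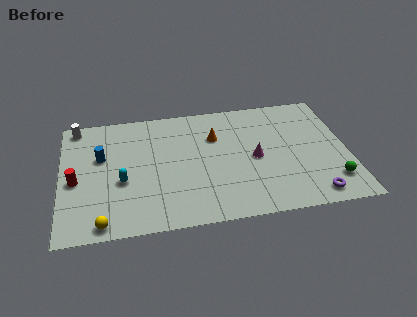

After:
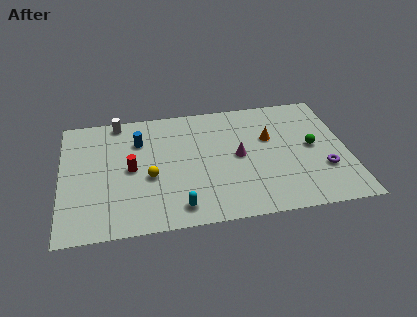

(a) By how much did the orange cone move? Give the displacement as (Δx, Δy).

(3.0, -0.6)

The orange cone started near (8.5, 6.7) and ended near (11.5, 6.1).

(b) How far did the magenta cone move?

0.9

The magenta cone was near (10.6, 4.6) before and (9.7, 4.9) after, so it travelled √(0.9² + 0.3²) ≈ 0.9 units.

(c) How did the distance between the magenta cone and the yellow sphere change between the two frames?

-4.2

The distance was about 9.2 in the first image and 5.0 in the second, so they moved 4.2 units closer together.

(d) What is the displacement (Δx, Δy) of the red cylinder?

(3.0, 0.5)

The red cylinder was at about (0.8, 4.3) and moved to about (3.8, 4.8).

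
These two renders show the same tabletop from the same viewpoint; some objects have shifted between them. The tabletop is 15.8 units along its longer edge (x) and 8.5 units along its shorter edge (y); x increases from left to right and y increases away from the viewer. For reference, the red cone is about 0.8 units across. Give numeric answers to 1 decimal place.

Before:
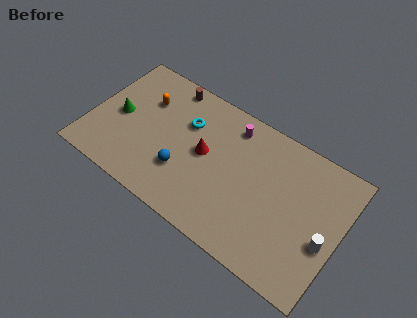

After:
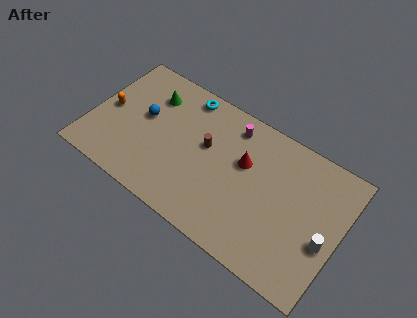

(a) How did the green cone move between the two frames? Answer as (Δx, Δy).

(1.7, 2.3)

The green cone was at about (1.7, 4.1) and moved to about (3.4, 6.4).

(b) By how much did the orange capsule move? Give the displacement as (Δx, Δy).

(-2.1, -1.7)

From the two frames, the orange capsule sits at roughly (3.1, 5.9) before and (1.0, 4.2) after.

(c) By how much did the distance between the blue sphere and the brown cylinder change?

-1.2

They were about 5.2 units apart before and 4.0 after — 1.2 units closer together.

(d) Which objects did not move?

the magenta cylinder and the white cylinder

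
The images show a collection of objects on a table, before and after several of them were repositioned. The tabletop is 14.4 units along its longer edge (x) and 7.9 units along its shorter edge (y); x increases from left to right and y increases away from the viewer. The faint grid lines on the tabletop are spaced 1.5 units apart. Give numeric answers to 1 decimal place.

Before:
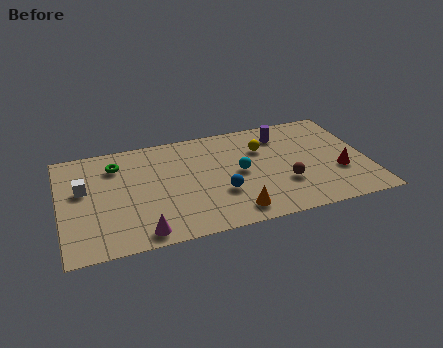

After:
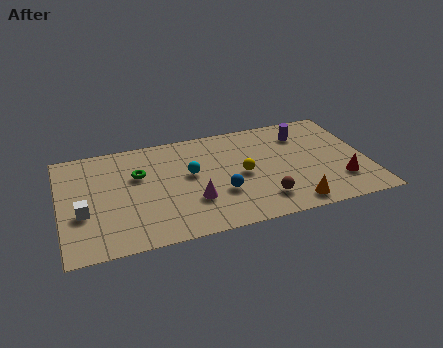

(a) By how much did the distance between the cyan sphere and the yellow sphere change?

+0.6

The distance was about 1.9 in the first image and 2.5 in the second, so they moved 0.6 units further apart.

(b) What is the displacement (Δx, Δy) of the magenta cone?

(2.5, 1.6)

The magenta cone started near (3.6, 0.9) and ended near (6.1, 2.5).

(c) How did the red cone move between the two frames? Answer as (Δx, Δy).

(0.0, -0.7)

The red cone was at about (13.0, 2.8) and moved to about (13.0, 2.1).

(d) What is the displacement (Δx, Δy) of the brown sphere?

(-1.1, -0.9)

The brown sphere was at about (10.4, 2.6) and moved to about (9.3, 1.7).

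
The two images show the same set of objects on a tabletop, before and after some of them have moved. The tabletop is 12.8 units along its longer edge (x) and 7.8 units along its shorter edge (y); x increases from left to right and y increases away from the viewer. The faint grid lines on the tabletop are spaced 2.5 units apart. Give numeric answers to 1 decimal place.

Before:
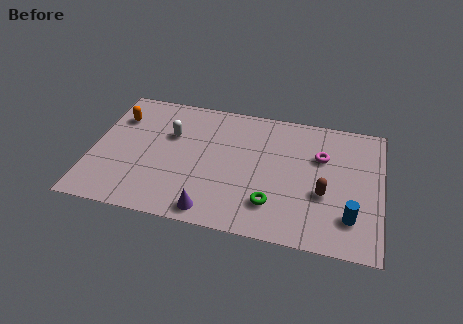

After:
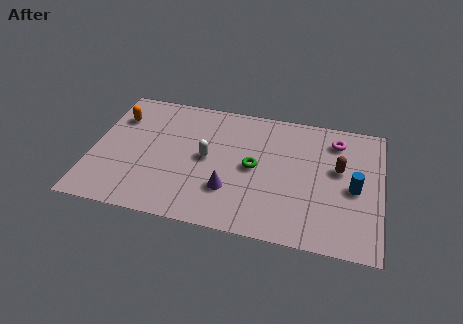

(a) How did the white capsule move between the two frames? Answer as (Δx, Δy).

(1.7, -1.1)

The white capsule was at about (3.4, 5.1) and moved to about (5.1, 4.0).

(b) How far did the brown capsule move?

1.7

The brown capsule moved from about (10.3, 3.0) to (10.9, 4.6), a distance of √(0.6² + 1.6²) ≈ 1.7.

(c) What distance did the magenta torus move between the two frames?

1.3

From (10.1, 5.2) to (10.7, 6.3), the magenta torus covered √(0.6² + 1.1²) ≈ 1.3 units.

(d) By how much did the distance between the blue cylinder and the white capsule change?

-2.2

They were about 8.7 units apart before and 6.5 after — 2.2 units closer together.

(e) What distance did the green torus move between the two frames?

2.2

From (8.1, 1.9) to (7.2, 3.9), the green torus covered √(0.9² + 2.0²) ≈ 2.2 units.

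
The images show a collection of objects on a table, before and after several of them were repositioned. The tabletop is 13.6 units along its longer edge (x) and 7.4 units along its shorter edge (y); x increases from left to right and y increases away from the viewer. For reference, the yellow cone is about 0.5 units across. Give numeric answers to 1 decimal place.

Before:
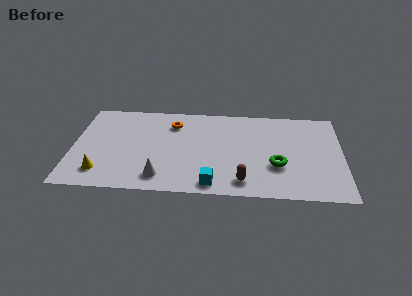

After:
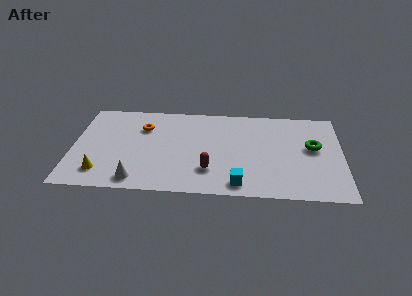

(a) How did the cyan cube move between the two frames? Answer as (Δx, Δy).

(1.3, 0.1)

The cyan cube started near (7.1, 0.9) and ended near (8.4, 1.0).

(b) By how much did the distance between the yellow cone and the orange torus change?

-1.2

Before: roughly 5.5 units apart; after: 4.3. That's 1.2 units closer together.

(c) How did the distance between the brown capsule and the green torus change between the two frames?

+3.4

Before: roughly 2.2 units apart; after: 5.6. That's 3.4 units further apart.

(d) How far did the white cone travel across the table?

1.2

The white cone was near (4.5, 1.3) before and (3.3, 1.0) after, so it travelled √(1.2² + 0.3²) ≈ 1.2 units.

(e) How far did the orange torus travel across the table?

1.6

The orange torus was near (5.0, 5.7) before and (3.5, 5.3) after, so it travelled √(1.5² + 0.4²) ≈ 1.6 units.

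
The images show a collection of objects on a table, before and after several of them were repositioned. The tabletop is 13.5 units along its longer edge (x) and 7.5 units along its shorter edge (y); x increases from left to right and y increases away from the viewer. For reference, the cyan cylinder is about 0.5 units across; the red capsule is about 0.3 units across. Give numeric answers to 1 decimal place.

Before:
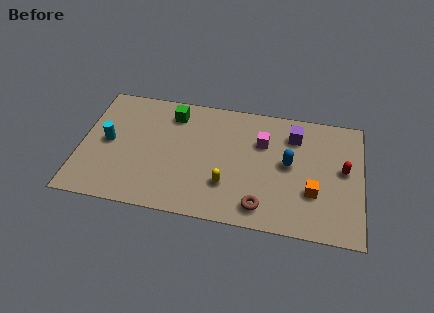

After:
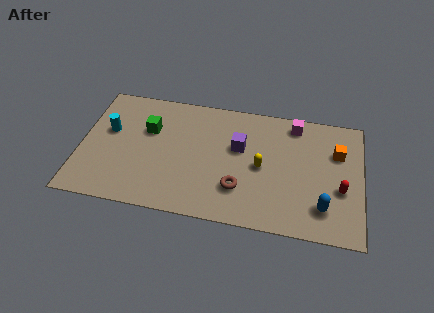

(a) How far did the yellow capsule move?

2.1

The yellow capsule moved from about (7.1, 2.2) to (8.7, 3.6), a distance of √(1.6² + 1.4²) ≈ 2.1.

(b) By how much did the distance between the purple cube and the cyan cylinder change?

-2.8

Before: roughly 9.1 units apart; after: 6.3. That's 2.8 units closer together.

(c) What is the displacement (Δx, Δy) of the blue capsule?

(1.7, -2.3)

From the two frames, the blue capsule sits at roughly (10.0, 4.0) before and (11.7, 1.7) after.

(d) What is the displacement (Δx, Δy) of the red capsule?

(-0.1, -1.2)

From the two frames, the red capsule sits at roughly (12.6, 4.1) before and (12.5, 2.9) after.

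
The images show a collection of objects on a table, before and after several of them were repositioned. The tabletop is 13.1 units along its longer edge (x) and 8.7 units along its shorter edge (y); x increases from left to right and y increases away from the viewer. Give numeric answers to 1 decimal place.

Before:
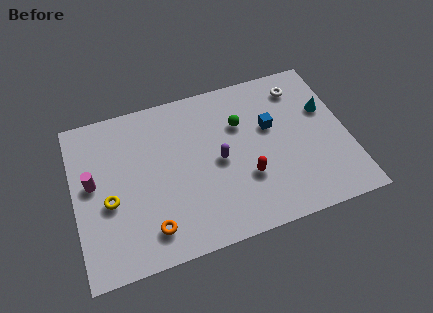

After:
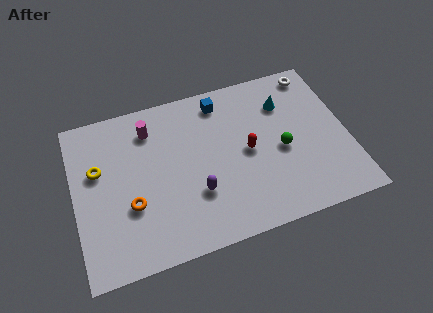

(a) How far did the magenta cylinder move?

3.6

From (0.9, 4.8) to (3.8, 6.9), the magenta cylinder covered √(2.9² + 2.1²) ≈ 3.6 units.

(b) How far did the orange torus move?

1.7

The orange torus was near (3.4, 1.6) before and (2.6, 3.1) after, so it travelled √(0.8² + 1.5²) ≈ 1.7 units.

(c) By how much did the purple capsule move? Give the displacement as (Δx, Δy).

(-1.2, -1.4)

From the two frames, the purple capsule sits at roughly (6.9, 4.2) before and (5.7, 2.8) after.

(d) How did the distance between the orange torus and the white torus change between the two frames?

+0.9

The distance was about 9.5 in the first image and 10.4 in the second, so they moved 0.9 units further apart.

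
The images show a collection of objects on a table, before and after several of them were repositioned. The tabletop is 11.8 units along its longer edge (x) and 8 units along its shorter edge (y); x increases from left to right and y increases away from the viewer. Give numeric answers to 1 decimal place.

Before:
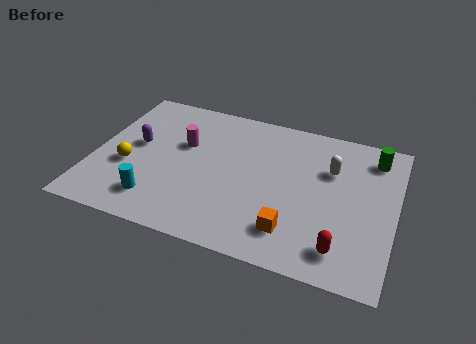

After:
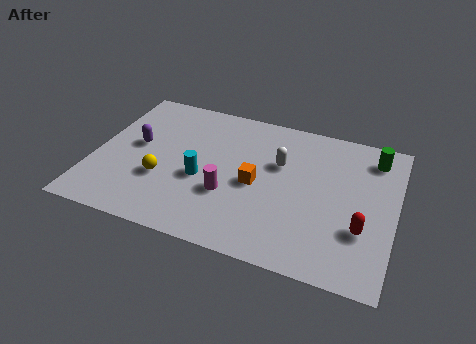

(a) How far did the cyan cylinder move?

2.3

The cyan cylinder moved from about (2.7, 1.6) to (4.3, 3.3), a distance of √(1.6² + 1.7²) ≈ 2.3.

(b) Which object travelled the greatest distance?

the magenta cylinder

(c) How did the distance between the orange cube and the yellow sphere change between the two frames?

-3.0

Before: roughly 6.7 units apart; after: 3.7. That's 3.0 units closer together.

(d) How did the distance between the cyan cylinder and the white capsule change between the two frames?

-4.1

They were about 7.5 units apart before and 3.4 after — 4.1 units closer together.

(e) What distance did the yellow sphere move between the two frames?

1.4

The yellow sphere moved from about (1.4, 3.1) to (2.8, 2.8), a distance of √(1.4² + 0.3²) ≈ 1.4.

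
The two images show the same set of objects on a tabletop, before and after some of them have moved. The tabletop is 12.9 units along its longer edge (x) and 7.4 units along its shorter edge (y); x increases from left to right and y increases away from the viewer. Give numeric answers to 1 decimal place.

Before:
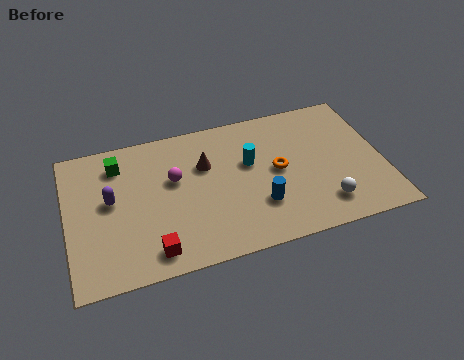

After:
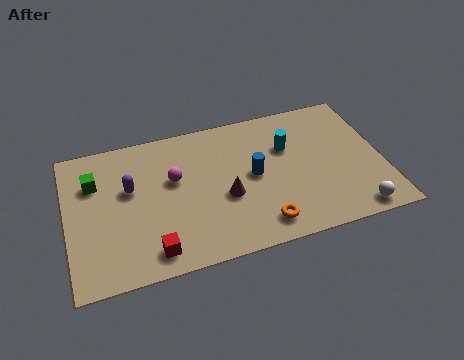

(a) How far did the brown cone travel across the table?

2.0

From (5.7, 4.9) to (6.4, 3.0), the brown cone covered √(0.7² + 1.9²) ≈ 2.0 units.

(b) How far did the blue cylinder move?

1.6

The blue cylinder was near (7.7, 2.2) before and (7.6, 3.8) after, so it travelled √(0.1² + 1.6²) ≈ 1.6 units.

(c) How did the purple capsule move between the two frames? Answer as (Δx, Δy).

(0.8, 0.4)

The purple capsule was at about (1.8, 4.1) and moved to about (2.6, 4.5).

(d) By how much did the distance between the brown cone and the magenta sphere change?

+1.1

They were about 1.4 units apart before and 2.5 after — 1.1 units further apart.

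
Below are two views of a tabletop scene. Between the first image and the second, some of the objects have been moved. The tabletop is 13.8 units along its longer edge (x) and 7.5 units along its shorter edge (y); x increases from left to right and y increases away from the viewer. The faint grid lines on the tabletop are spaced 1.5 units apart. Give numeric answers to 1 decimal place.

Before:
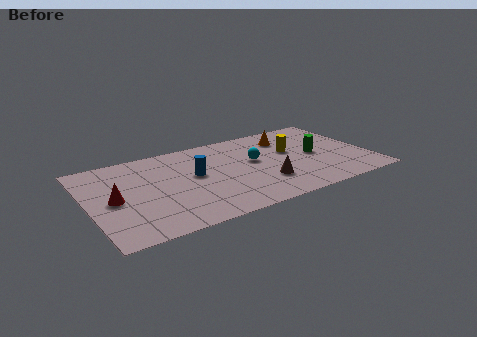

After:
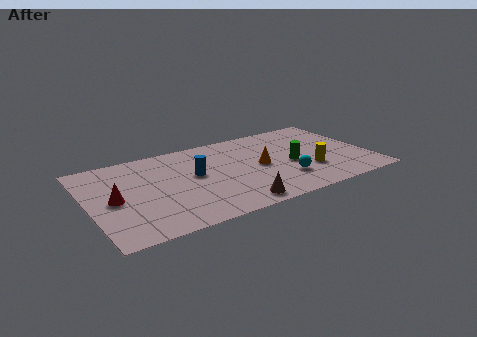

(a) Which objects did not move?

the red cone and the blue cylinder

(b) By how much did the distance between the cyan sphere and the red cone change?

+1.3

The distance was about 7.0 in the first image and 8.3 in the second, so they moved 1.3 units further apart.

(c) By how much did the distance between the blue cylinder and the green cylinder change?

-1.2

The distance was about 6.0 in the first image and 4.8 in the second, so they moved 1.2 units closer together.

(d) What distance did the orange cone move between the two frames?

2.7

The orange cone was near (10.1, 5.8) before and (8.4, 3.7) after, so it travelled √(1.7² + 2.1²) ≈ 2.7 units.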